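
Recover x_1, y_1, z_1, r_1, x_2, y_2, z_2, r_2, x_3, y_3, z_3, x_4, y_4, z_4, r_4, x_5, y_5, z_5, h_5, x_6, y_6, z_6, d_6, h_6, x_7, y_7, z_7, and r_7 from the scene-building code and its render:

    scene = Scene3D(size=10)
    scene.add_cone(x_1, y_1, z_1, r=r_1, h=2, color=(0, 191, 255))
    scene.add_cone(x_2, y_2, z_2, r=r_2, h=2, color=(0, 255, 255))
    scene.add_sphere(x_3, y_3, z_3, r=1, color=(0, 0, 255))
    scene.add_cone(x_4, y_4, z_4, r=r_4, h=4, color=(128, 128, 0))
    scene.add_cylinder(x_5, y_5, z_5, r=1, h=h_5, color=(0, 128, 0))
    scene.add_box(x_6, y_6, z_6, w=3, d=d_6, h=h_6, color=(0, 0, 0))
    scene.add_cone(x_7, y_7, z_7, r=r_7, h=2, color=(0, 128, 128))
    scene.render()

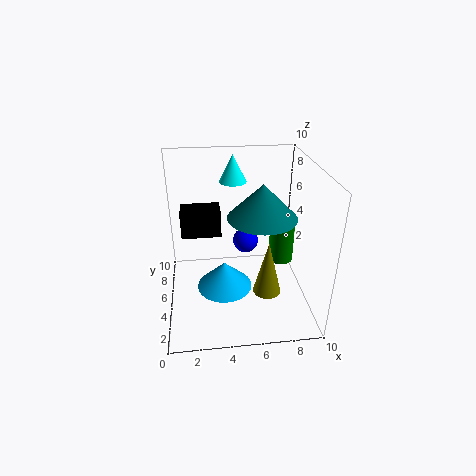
x_1 = 4; y_1 = 5; z_1 = 1; r_1 = 2; x_2 = 5; y_2 = 8; z_2 = 8; r_2 = 1; x_3 = 6; y_3 = 8; z_3 = 3; x_4 = 7; y_4 = 4; z_4 = 1; r_4 = 1; x_5 = 9; y_5 = 8; z_5 = 1; h_5 = 4; x_6 = 1; y_6 = 7; z_6 = 4; d_6 = 2; h_6 = 2; x_7 = 6; y_7 = 2; z_7 = 8; r_7 = 2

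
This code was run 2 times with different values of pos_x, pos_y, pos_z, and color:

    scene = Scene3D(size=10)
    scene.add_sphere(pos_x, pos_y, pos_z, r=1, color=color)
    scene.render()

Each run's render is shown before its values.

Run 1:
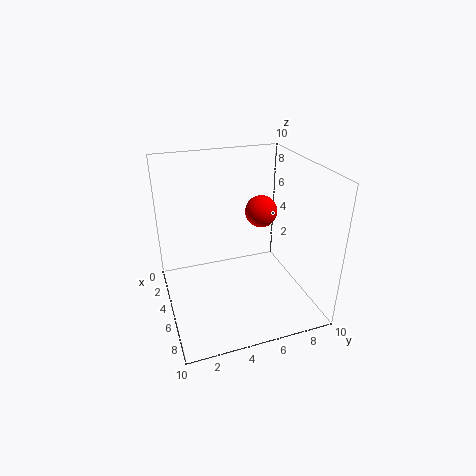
pos_x = 6.5; pos_y = 6; pos_z = 7.5; color = 'red'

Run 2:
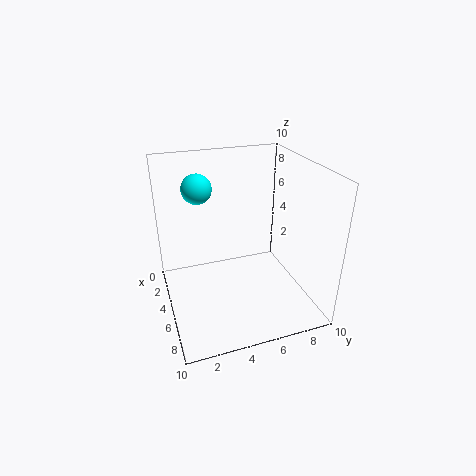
pos_x = 4; pos_y = 2.5; pos_z = 8.5; color = 'cyan'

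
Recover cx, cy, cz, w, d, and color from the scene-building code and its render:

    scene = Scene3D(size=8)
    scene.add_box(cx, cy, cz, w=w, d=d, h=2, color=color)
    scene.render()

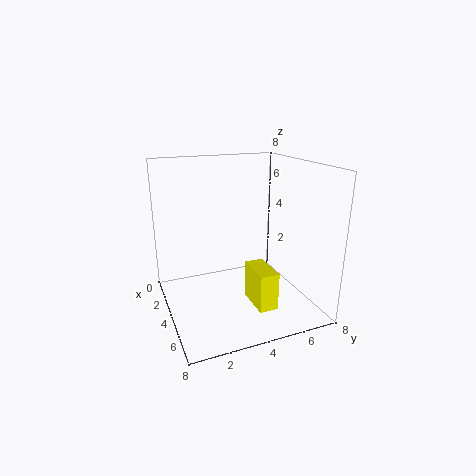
cx = 5; cy = 4; cz = 1; w = 2; d = 1; color = 'yellow'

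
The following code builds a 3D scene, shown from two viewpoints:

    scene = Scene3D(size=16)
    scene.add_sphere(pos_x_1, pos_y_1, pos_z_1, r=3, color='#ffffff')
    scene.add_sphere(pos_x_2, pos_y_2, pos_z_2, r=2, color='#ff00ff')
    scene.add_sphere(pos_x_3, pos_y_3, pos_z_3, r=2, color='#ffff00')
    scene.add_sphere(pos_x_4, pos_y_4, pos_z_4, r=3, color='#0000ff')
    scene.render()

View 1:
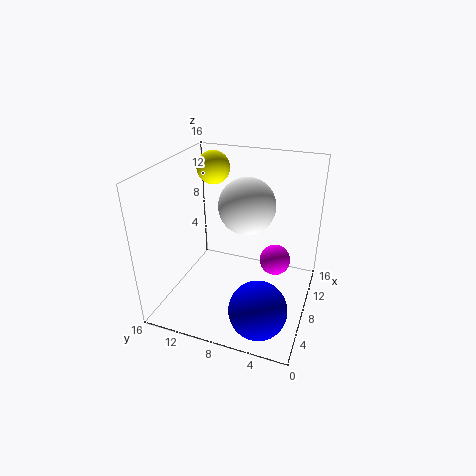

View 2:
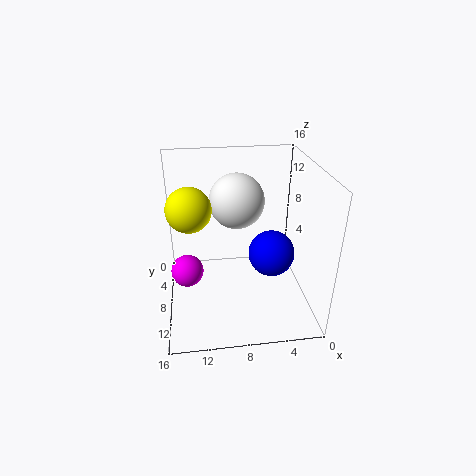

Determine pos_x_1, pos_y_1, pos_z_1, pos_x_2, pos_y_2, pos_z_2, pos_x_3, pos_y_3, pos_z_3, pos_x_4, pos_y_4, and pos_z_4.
pos_x_1 = 8, pos_y_1 = 7, pos_z_1 = 12, pos_x_2 = 14, pos_y_2 = 5, pos_z_2 = 2, pos_x_3 = 13, pos_y_3 = 13, pos_z_3 = 14, pos_x_4 = 3, pos_y_4 = 4, pos_z_4 = 3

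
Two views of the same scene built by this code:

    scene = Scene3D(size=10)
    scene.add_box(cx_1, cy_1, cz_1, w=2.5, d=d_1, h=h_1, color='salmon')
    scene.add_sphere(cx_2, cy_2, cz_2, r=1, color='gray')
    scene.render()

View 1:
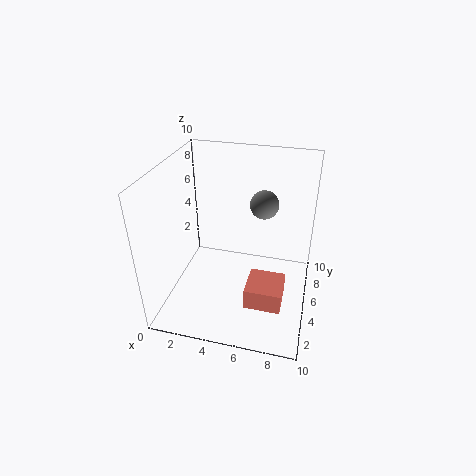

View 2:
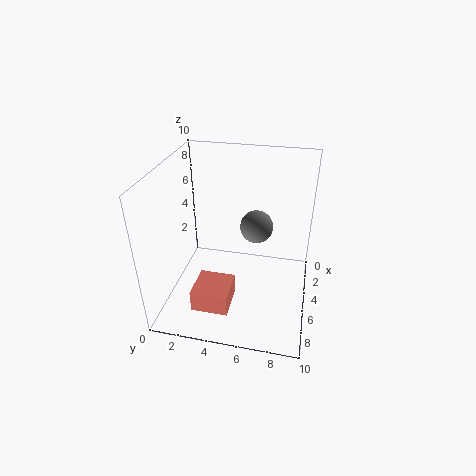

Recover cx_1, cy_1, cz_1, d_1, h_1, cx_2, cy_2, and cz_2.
cx_1 = 6
cy_1 = 2.5
cz_1 = 1
d_1 = 2.5
h_1 = 1.5
cx_2 = 6.5
cy_2 = 6.5
cz_2 = 7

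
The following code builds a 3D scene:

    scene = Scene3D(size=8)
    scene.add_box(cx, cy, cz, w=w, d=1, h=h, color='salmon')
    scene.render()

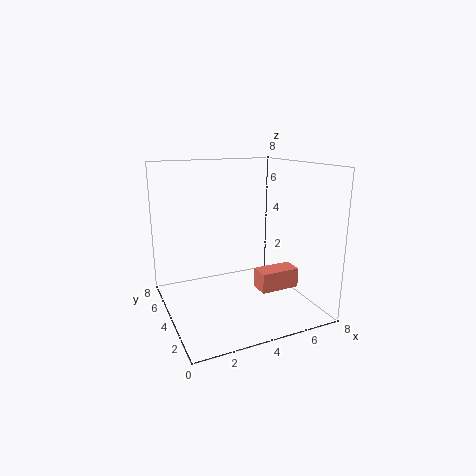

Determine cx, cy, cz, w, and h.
cx = 4, cy = 1, cz = 2, w = 2, h = 1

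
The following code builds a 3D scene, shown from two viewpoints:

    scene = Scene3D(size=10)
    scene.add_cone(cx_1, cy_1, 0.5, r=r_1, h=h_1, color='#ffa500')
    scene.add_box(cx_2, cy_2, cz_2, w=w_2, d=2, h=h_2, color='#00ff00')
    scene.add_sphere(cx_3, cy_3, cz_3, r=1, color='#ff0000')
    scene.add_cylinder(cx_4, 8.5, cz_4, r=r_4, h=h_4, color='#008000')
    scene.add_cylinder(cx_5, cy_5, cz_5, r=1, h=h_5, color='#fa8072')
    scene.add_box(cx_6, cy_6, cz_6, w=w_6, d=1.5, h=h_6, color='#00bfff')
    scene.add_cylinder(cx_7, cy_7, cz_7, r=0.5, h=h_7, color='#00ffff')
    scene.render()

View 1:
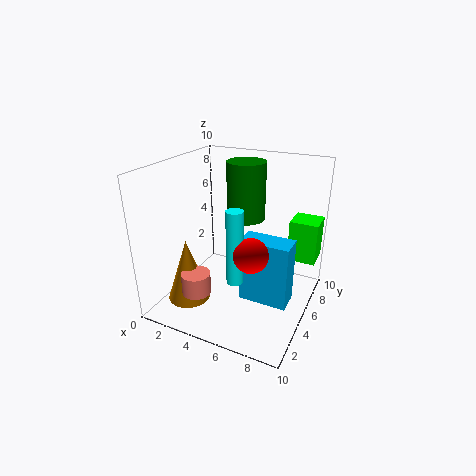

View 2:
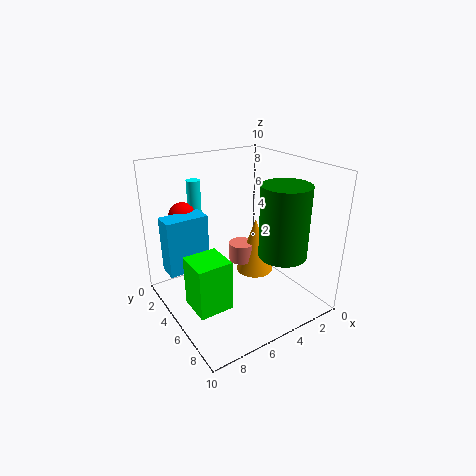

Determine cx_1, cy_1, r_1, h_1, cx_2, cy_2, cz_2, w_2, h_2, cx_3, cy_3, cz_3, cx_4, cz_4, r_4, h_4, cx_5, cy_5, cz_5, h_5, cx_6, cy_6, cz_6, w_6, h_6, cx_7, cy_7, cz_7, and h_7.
cx_1 = 2, cy_1 = 3, r_1 = 1.5, h_1 = 4.5, cx_2 = 8, cy_2 = 7, cz_2 = 3, w_2 = 2, h_2 = 3, cx_3 = 7.5, cy_3 = 1.5, cz_3 = 6, cx_4 = 4, cz_4 = 5, r_4 = 1.5, h_4 = 4.5, cx_5 = 3, cy_5 = 2.5, cz_5 = 1.5, h_5 = 1.5, cx_6 = 6.5, cy_6 = 2, cz_6 = 2.5, w_6 = 3, h_6 = 4, cx_7 = 6.5, cy_7 = 1.5, cz_7 = 4, h_7 = 4.5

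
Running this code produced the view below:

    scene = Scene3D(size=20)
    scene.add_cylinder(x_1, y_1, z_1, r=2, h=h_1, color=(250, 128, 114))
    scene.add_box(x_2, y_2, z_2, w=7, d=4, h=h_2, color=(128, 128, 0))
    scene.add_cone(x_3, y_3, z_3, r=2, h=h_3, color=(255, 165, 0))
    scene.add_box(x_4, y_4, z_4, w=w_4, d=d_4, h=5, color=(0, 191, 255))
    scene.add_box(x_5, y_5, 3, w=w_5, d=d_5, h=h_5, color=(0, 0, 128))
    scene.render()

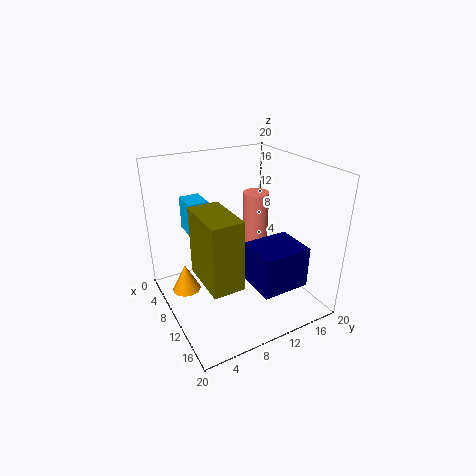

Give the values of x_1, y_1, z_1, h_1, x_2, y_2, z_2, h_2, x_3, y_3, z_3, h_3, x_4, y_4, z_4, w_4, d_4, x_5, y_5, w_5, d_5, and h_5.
x_1 = 5, y_1 = 16, z_1 = 6, h_1 = 8, x_2 = 10, y_2 = 3, z_2 = 7, h_2 = 9, x_3 = 7, y_3 = 3, z_3 = 2, h_3 = 4, x_4 = 1, y_4 = 5, z_4 = 9, w_4 = 4, d_4 = 3, x_5 = 10, y_5 = 11, w_5 = 6, d_5 = 7, h_5 = 6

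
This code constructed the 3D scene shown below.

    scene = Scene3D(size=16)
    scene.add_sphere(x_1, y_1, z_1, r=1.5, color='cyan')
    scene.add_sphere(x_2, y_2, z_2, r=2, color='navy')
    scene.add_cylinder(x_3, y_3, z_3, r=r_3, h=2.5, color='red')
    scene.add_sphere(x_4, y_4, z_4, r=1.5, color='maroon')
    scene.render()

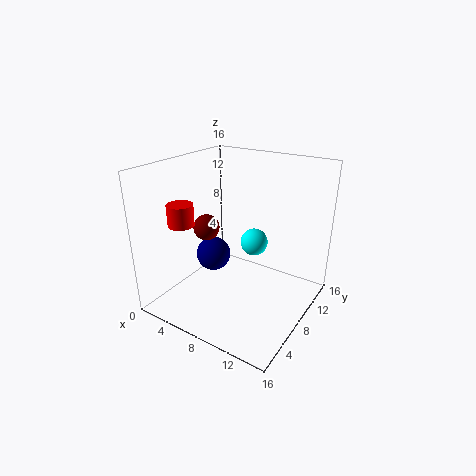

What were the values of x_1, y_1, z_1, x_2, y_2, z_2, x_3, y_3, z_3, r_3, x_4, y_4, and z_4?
x_1 = 9.5
y_1 = 9
z_1 = 7.5
x_2 = 4.5
y_2 = 8
z_2 = 5
x_3 = 2
y_3 = 5.5
z_3 = 9
r_3 = 1.5
x_4 = 4
y_4 = 7.5
z_4 = 8.5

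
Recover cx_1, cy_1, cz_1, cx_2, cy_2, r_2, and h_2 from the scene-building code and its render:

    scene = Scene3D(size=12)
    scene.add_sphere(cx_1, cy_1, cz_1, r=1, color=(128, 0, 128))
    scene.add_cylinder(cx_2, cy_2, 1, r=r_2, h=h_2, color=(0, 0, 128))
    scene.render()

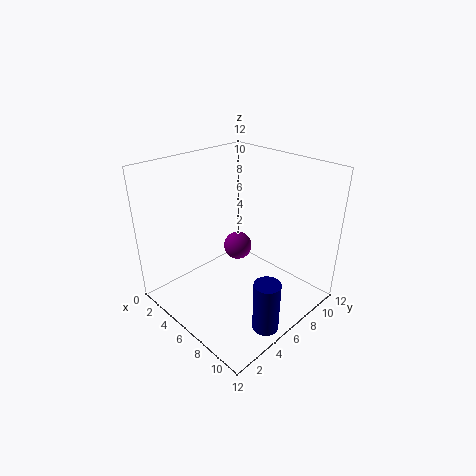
cx_1 = 8; cy_1 = 4; cz_1 = 7; cx_2 = 11; cy_2 = 4; r_2 = 1; h_2 = 4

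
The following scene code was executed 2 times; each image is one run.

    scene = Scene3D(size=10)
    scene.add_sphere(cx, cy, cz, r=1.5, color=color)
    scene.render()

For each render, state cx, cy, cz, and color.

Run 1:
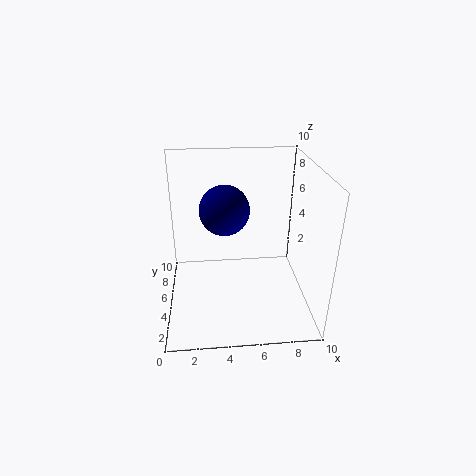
cx = 4, cy = 3, cz = 8, color = 'navy'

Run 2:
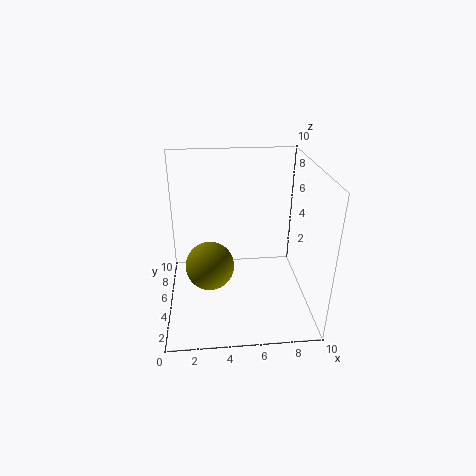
cx = 3, cy = 2.5, cz = 4.5, color = 'olive'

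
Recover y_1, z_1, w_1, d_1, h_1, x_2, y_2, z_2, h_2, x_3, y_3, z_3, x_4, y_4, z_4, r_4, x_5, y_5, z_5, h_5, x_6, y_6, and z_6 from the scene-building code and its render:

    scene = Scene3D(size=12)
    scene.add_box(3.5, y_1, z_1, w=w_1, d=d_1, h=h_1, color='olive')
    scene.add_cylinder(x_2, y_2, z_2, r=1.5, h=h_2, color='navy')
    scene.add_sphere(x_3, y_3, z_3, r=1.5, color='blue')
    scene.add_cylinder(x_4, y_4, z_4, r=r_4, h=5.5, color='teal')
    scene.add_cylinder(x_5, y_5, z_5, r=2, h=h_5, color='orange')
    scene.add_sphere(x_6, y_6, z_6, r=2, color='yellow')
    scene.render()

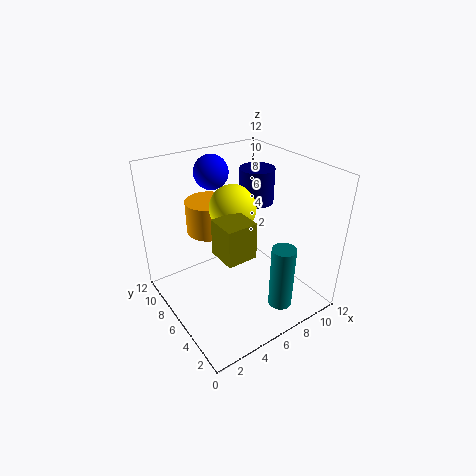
y_1 = 3.5; z_1 = 5.5; w_1 = 2.5; d_1 = 2.5; h_1 = 3; x_2 = 9; y_2 = 7.5; z_2 = 8; h_2 = 3; x_3 = 6; y_3 = 10; z_3 = 10.5; x_4 = 8; y_4 = 2.5; z_4 = 0.5; r_4 = 1; x_5 = 5.5; y_5 = 10; z_5 = 5; h_5 = 3; x_6 = 6.5; y_6 = 7.5; z_6 = 8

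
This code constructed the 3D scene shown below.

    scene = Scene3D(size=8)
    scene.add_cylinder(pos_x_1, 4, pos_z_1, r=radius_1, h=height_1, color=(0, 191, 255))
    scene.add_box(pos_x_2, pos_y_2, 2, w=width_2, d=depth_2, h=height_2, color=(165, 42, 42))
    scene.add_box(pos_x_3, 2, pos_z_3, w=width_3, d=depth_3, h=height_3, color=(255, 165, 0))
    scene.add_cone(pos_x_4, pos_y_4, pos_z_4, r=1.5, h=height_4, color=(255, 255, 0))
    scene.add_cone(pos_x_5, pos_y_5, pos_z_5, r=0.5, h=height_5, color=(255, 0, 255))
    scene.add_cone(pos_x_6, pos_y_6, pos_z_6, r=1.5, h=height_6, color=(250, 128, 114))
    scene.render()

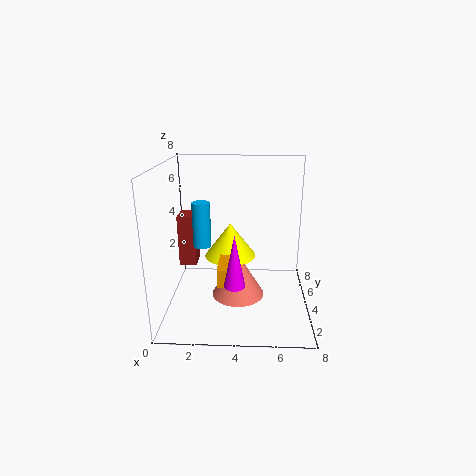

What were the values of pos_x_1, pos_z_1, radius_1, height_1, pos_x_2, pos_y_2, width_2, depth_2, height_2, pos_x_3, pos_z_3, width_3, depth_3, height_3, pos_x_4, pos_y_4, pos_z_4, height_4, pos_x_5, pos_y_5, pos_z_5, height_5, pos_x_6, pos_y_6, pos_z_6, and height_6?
pos_x_1 = 2; pos_z_1 = 3.5; radius_1 = 0.5; height_1 = 2.5; pos_x_2 = 0.5; pos_y_2 = 4.5; width_2 = 1; depth_2 = 1.5; height_2 = 3; pos_x_3 = 3; pos_z_3 = 2; width_3 = 1; depth_3 = 2.5; height_3 = 1; pos_x_4 = 3.5; pos_y_4 = 5; pos_z_4 = 2.5; height_4 = 2; pos_x_5 = 4; pos_y_5 = 0.5; pos_z_5 = 3; height_5 = 2.5; pos_x_6 = 4; pos_y_6 = 4; pos_z_6 = 0.5; height_6 = 2.5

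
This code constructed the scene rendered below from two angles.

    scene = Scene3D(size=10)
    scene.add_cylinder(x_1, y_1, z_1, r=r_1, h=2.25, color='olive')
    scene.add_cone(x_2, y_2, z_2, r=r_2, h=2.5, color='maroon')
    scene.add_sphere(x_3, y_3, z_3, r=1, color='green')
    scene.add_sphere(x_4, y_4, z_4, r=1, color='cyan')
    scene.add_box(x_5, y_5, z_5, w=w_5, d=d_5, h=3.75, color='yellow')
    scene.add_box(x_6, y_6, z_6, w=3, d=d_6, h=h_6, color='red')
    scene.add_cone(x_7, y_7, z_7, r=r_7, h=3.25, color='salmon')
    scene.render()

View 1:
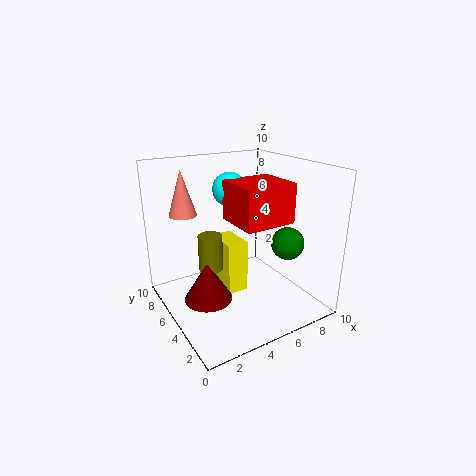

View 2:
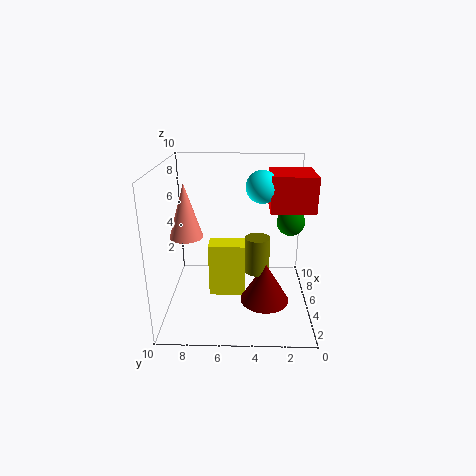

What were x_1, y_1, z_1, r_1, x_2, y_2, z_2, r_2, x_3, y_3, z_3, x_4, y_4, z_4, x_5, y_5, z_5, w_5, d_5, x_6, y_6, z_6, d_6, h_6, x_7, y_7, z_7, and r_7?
x_1 = 2.25, y_1 = 3.75, z_1 = 4, r_1 = 0.75, x_2 = 1.75, y_2 = 3.25, z_2 = 2.25, r_2 = 1.5, x_3 = 6.25, y_3 = 1.25, z_3 = 5.75, x_4 = 3.5, y_4 = 3.5, z_4 = 9, x_5 = 4, y_5 = 4.5, z_5 = 1, w_5 = 1.5, d_5 = 2.5, x_6 = 2.75, y_6 = 0.25, z_6 = 7.5, d_6 = 2.75, h_6 = 2.25, x_7 = 2.25, y_7 = 8, z_7 = 6.25, r_7 = 1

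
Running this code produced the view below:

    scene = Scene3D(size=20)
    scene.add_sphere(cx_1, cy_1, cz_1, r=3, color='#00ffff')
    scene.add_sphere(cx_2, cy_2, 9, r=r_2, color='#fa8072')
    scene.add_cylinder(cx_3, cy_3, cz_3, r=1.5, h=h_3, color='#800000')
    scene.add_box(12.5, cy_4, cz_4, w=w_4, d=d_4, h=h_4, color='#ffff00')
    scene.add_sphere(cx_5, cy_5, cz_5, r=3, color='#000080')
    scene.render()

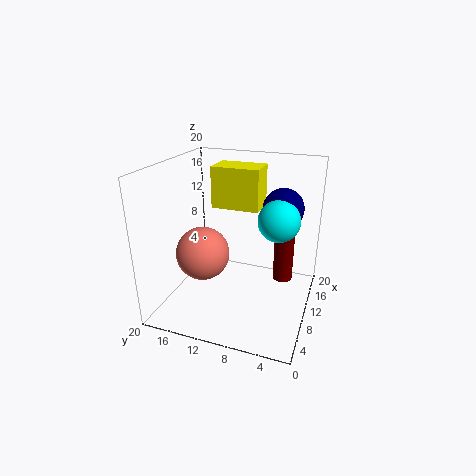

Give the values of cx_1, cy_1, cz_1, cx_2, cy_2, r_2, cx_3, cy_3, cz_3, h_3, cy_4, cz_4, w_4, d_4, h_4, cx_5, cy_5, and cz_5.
cx_1 = 13; cy_1 = 5; cz_1 = 12; cx_2 = 6; cy_2 = 13.5; r_2 = 3.5; cx_3 = 15.5; cy_3 = 4.5; cz_3 = 1.5; h_3 = 9.5; cy_4 = 8; cz_4 = 13; w_4 = 4.5; d_4 = 7; h_4 = 6; cx_5 = 15.5; cy_5 = 5; cz_5 = 13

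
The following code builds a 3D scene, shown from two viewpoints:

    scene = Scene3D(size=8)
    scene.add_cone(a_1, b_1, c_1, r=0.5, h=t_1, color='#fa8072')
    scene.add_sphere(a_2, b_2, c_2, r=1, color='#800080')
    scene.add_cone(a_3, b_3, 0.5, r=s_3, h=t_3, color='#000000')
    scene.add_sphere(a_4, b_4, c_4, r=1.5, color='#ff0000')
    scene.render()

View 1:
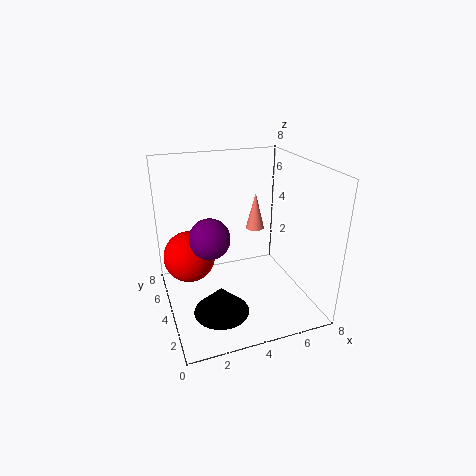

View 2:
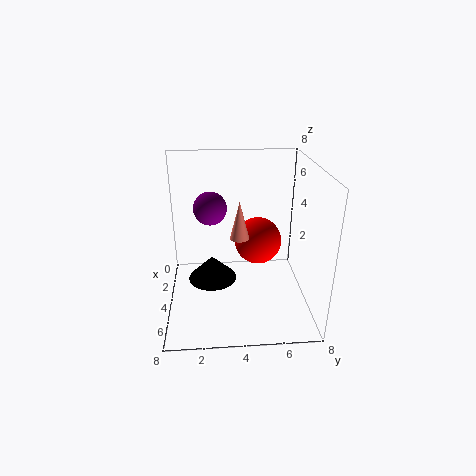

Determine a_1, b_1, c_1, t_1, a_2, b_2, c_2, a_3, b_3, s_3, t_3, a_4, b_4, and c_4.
a_1 = 5; b_1 = 4; c_1 = 4.5; t_1 = 2; a_2 = 2; b_2 = 2.5; c_2 = 5; a_3 = 2.5; b_3 = 2.5; s_3 = 1.5; t_3 = 1.5; a_4 = 1.5; b_4 = 5.5; c_4 = 2.5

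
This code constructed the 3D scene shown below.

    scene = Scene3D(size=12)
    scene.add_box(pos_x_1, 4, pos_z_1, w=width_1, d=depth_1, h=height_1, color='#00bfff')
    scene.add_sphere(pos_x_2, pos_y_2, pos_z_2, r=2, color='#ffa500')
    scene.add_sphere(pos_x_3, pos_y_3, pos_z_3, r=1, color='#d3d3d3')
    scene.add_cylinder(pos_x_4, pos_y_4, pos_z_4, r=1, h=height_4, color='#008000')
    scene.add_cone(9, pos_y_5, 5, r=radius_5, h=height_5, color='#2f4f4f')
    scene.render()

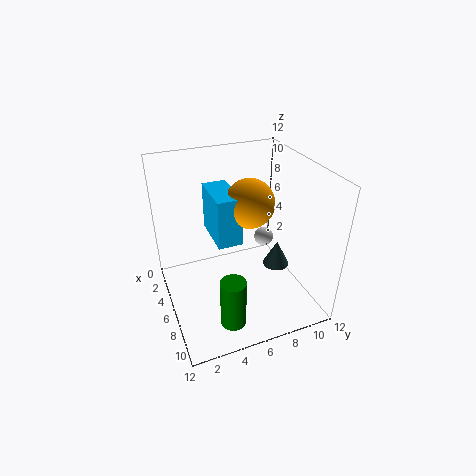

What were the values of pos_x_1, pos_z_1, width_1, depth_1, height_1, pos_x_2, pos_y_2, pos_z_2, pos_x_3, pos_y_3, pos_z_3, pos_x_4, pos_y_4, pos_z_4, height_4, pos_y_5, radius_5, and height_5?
pos_x_1 = 3; pos_z_1 = 6; width_1 = 4; depth_1 = 2; height_1 = 4; pos_x_2 = 6; pos_y_2 = 7; pos_z_2 = 9; pos_x_3 = 1; pos_y_3 = 11; pos_z_3 = 2; pos_x_4 = 10; pos_y_4 = 4; pos_z_4 = 1; height_4 = 4; pos_y_5 = 8; radius_5 = 1; height_5 = 2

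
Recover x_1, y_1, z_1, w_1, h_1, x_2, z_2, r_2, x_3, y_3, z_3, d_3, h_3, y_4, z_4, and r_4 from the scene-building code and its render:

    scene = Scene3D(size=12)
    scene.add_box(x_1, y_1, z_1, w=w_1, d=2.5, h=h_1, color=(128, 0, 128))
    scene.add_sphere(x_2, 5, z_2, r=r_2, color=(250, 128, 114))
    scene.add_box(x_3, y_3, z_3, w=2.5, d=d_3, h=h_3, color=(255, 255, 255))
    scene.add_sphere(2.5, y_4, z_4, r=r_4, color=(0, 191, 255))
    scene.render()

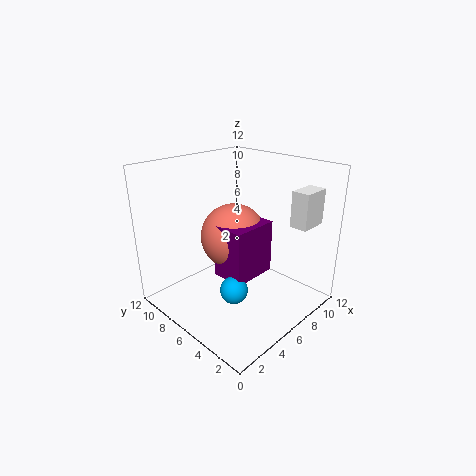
x_1 = 2.5
y_1 = 2.5
z_1 = 4.5
w_1 = 3.5
h_1 = 4
x_2 = 4.5
z_2 = 7
r_2 = 2.5
x_3 = 9
y_3 = 1.5
z_3 = 7
d_3 = 1.5
h_3 = 3
y_4 = 3
z_4 = 4
r_4 = 1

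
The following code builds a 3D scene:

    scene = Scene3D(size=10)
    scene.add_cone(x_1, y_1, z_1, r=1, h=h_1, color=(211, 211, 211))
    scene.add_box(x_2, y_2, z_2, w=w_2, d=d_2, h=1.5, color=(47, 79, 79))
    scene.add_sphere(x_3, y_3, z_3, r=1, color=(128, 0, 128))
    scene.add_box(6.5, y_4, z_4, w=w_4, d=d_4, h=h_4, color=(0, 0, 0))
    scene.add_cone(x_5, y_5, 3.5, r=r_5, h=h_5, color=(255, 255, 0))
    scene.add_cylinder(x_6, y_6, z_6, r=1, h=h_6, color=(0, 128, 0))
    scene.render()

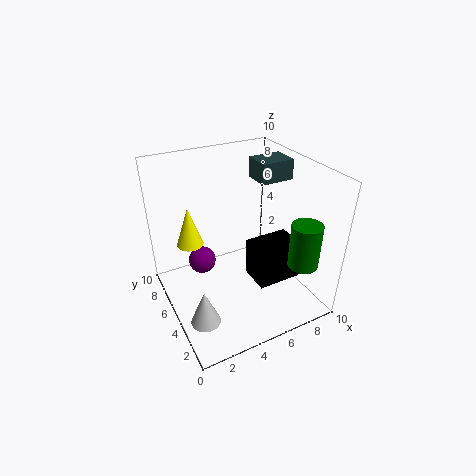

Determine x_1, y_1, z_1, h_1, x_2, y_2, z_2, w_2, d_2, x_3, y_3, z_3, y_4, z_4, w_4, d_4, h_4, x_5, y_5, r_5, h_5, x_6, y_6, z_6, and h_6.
x_1 = 1.5
y_1 = 3
z_1 = 0.5
h_1 = 2.5
x_2 = 7.5
y_2 = 6
z_2 = 8
w_2 = 2.5
d_2 = 2
x_3 = 3
y_3 = 7
z_3 = 2.5
y_4 = 4
z_4 = 0.5
w_4 = 3.5
d_4 = 2.5
h_4 = 3
x_5 = 2.5
y_5 = 8
r_5 = 1
h_5 = 3
x_6 = 8
y_6 = 1.5
z_6 = 4
h_6 = 3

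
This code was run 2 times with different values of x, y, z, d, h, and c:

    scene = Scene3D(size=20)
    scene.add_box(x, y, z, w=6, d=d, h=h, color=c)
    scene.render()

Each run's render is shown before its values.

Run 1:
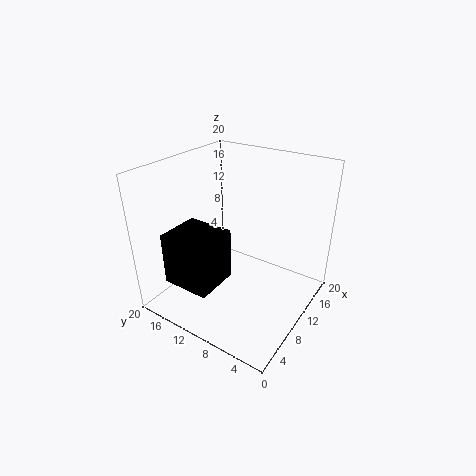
x = 1.5, y = 9.5, z = 5.5, d = 6.5, h = 7, c = 'black'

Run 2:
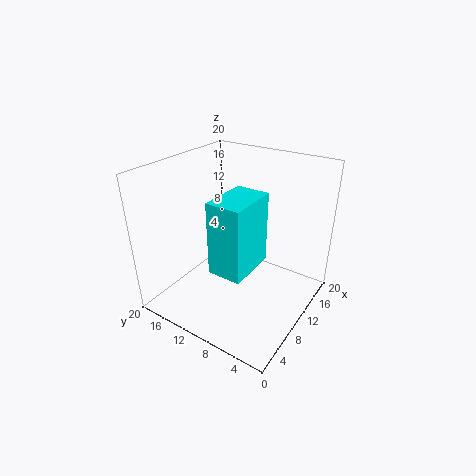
x = 1, y = 4, z = 10.5, d = 4, h = 8.5, c = 'cyan'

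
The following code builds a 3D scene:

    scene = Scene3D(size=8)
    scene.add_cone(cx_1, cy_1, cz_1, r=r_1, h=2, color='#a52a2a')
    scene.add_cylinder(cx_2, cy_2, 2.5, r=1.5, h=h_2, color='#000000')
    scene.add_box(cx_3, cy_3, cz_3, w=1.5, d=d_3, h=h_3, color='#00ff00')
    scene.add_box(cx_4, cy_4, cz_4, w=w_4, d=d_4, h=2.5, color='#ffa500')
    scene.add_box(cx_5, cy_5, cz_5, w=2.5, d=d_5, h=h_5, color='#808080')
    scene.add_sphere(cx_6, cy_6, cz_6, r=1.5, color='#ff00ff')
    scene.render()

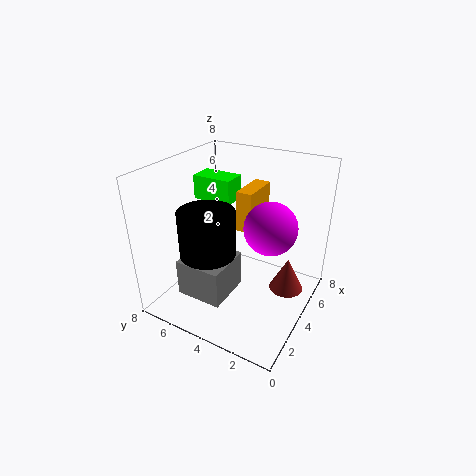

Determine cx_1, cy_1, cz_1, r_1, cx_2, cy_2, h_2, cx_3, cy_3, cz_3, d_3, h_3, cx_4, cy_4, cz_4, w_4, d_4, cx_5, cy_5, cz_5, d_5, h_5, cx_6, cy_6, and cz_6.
cx_1 = 5.5, cy_1 = 1.5, cz_1 = 0.5, r_1 = 1, cx_2 = 2.5, cy_2 = 5, h_2 = 3.5, cx_3 = 5.5, cy_3 = 5.5, cz_3 = 5, d_3 = 2.5, h_3 = 1.5, cx_4 = 5.5, cy_4 = 4, cz_4 = 3.5, w_4 = 2.5, d_4 = 1, cx_5 = 1, cy_5 = 3.5, cz_5 = 1.5, d_5 = 2.5, h_5 = 2, cx_6 = 5, cy_6 = 2.5, cz_6 = 4.5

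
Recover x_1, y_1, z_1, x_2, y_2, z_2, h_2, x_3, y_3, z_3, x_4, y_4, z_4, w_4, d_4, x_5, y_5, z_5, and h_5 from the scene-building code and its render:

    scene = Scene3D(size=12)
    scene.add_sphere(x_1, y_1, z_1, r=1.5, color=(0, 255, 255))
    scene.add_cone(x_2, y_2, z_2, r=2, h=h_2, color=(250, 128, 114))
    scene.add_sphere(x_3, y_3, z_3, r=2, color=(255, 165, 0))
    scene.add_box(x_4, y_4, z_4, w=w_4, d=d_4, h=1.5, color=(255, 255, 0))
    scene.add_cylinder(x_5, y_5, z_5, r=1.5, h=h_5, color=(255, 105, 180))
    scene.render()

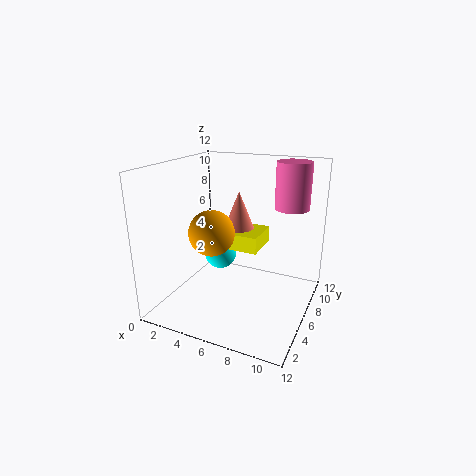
x_1 = 3
y_1 = 8.5
z_1 = 3
x_2 = 4.5
y_2 = 9.5
z_2 = 4
h_2 = 5
x_3 = 3.5
y_3 = 6
z_3 = 6
x_4 = 3.5
y_4 = 7.5
z_4 = 4
w_4 = 3.5
d_4 = 3.5
x_5 = 9.5
y_5 = 9.5
z_5 = 8
h_5 = 4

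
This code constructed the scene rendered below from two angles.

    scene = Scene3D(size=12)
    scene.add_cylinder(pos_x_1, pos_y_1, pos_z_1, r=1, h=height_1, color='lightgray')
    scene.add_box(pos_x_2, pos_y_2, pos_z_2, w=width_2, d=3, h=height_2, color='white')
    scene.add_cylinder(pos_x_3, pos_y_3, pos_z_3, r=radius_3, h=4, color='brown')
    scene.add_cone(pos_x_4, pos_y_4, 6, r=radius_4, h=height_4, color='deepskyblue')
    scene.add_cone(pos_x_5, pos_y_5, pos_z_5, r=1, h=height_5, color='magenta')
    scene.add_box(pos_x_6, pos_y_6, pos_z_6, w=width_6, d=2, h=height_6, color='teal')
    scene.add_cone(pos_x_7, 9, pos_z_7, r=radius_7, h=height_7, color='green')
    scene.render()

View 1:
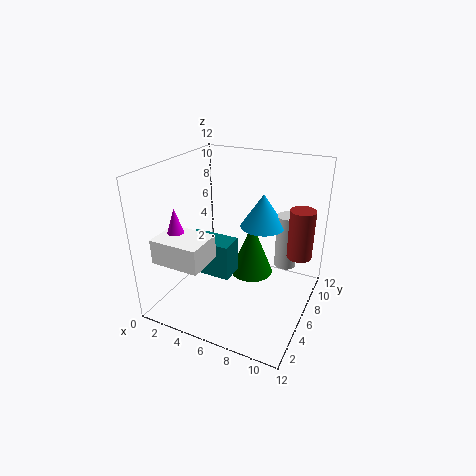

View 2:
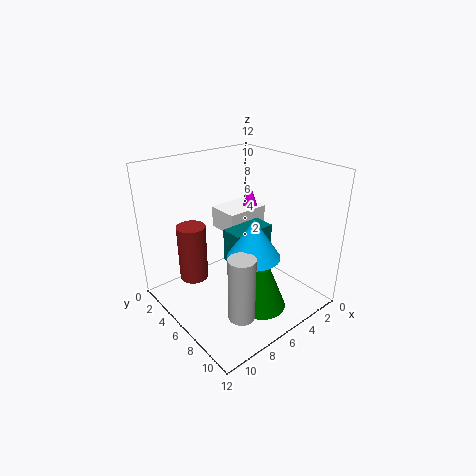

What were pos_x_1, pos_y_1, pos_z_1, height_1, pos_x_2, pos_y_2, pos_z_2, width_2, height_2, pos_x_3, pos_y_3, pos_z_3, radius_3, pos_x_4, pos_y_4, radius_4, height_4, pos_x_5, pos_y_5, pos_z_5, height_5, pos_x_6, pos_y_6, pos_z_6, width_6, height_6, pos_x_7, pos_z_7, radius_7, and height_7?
pos_x_1 = 9, pos_y_1 = 10, pos_z_1 = 2, height_1 = 5, pos_x_2 = 1, pos_y_2 = 1, pos_z_2 = 5, width_2 = 4, height_2 = 2, pos_x_3 = 11, pos_y_3 = 7, pos_z_3 = 5, radius_3 = 1, pos_x_4 = 7, pos_y_4 = 9, radius_4 = 2, height_4 = 3, pos_x_5 = 2, pos_y_5 = 3, pos_z_5 = 6, height_5 = 3, pos_x_6 = 2, pos_y_6 = 4, pos_z_6 = 3, width_6 = 4, height_6 = 3, pos_x_7 = 6, pos_z_7 = 1, radius_7 = 2, height_7 = 5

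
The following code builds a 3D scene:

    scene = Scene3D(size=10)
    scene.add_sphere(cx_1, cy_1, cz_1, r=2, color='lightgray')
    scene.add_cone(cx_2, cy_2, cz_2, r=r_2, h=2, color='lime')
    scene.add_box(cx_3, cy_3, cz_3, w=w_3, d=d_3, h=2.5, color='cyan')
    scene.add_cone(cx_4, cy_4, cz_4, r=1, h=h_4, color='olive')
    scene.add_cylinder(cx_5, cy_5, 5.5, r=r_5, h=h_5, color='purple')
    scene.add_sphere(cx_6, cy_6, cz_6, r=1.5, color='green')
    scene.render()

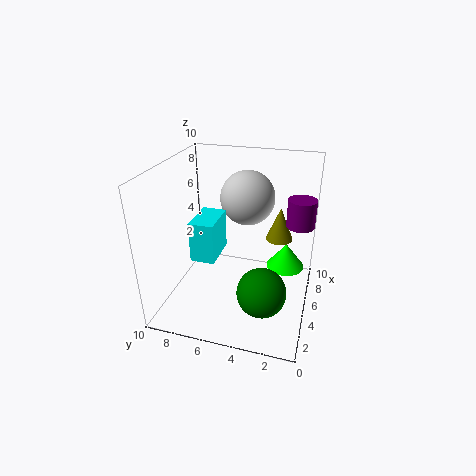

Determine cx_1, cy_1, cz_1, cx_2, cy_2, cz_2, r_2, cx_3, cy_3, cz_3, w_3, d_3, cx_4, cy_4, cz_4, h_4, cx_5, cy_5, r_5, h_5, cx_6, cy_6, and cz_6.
cx_1 = 7.5
cy_1 = 5
cz_1 = 7
cx_2 = 8.5
cy_2 = 2
cz_2 = 1
r_2 = 1.5
cx_3 = 1.5
cy_3 = 5.5
cz_3 = 5
w_3 = 2.5
d_3 = 1.5
cx_4 = 7.5
cy_4 = 2.5
cz_4 = 4
h_4 = 2.5
cx_5 = 7
cy_5 = 1
r_5 = 1
h_5 = 2
cx_6 = 1.5
cy_6 = 2.5
cz_6 = 3.5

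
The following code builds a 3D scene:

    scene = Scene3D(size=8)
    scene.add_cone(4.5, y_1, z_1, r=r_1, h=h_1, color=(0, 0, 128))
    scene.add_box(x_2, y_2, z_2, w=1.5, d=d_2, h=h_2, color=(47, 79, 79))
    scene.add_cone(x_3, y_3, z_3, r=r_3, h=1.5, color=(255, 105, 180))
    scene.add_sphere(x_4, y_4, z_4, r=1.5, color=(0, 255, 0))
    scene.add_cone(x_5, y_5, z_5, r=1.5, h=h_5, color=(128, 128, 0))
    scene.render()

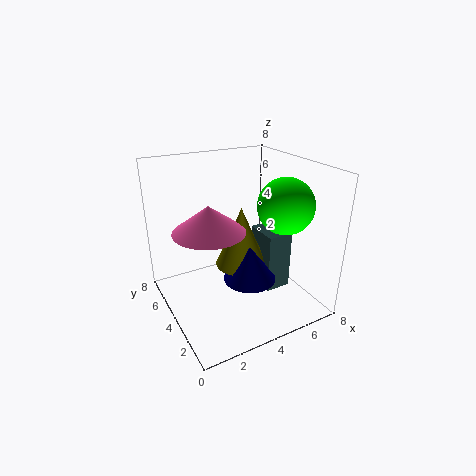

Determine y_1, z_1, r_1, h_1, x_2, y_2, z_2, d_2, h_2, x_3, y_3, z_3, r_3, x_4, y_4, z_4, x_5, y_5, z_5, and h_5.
y_1 = 3.5, z_1 = 1.5, r_1 = 1.5, h_1 = 2, x_2 = 5.5, y_2 = 3, z_2 = 0.5, d_2 = 2, h_2 = 3.5, x_3 = 2.5, y_3 = 4.5, z_3 = 4.5, r_3 = 2, x_4 = 6, y_4 = 2.5, z_4 = 6, x_5 = 4.5, y_5 = 4.5, z_5 = 2, h_5 = 3.5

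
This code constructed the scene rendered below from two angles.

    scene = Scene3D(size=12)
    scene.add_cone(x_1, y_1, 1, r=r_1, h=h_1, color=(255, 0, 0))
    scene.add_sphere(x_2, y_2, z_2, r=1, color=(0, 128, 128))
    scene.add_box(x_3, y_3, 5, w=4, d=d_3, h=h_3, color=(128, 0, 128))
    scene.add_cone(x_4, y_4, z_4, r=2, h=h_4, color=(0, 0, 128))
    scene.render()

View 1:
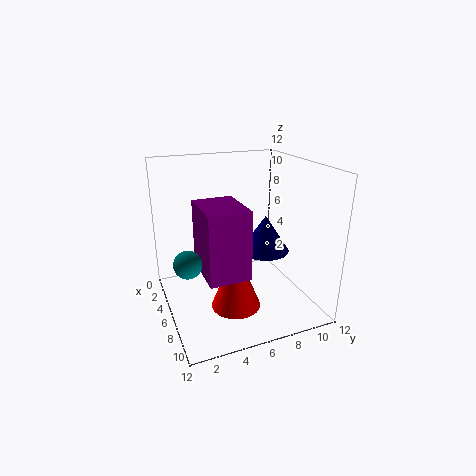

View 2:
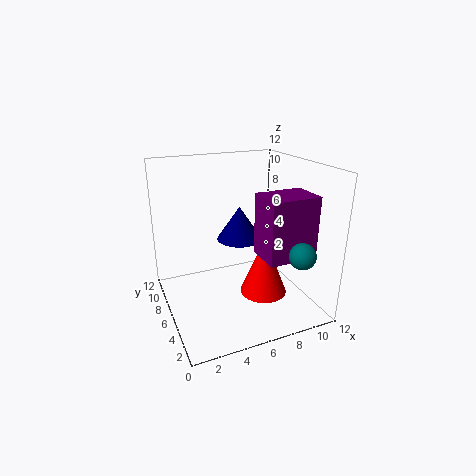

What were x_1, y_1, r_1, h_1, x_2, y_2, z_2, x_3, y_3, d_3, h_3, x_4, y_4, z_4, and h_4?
x_1 = 8, y_1 = 5, r_1 = 2, h_1 = 5, x_2 = 9, y_2 = 1, z_2 = 6, x_3 = 7, y_3 = 2, d_3 = 3, h_3 = 5, x_4 = 7, y_4 = 8, z_4 = 5, h_4 = 3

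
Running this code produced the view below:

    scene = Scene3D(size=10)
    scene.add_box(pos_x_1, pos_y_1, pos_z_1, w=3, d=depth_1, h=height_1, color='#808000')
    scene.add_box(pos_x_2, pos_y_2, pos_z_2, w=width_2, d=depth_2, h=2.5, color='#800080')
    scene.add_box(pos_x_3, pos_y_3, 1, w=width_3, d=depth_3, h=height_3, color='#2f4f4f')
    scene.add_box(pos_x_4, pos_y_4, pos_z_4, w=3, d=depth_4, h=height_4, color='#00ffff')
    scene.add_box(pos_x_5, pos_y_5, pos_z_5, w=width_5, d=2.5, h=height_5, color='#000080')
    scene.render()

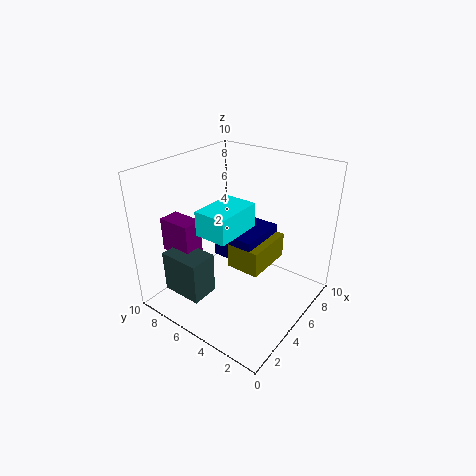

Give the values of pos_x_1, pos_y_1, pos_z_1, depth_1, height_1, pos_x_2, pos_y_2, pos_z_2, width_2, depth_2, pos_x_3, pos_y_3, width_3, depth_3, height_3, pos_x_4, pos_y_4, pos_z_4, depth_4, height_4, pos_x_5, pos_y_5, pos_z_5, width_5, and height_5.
pos_x_1 = 2; pos_y_1 = 1.5; pos_z_1 = 5; depth_1 = 2; height_1 = 1.5; pos_x_2 = 2.5; pos_y_2 = 7.5; pos_z_2 = 3.5; width_2 = 1.5; depth_2 = 2.5; pos_x_3 = 1.5; pos_y_3 = 6; width_3 = 2; depth_3 = 3; height_3 = 3; pos_x_4 = 1; pos_y_4 = 3; pos_z_4 = 7; depth_4 = 2; height_4 = 1.5; pos_x_5 = 2; pos_y_5 = 2; pos_z_5 = 5.5; width_5 = 3; height_5 = 1.5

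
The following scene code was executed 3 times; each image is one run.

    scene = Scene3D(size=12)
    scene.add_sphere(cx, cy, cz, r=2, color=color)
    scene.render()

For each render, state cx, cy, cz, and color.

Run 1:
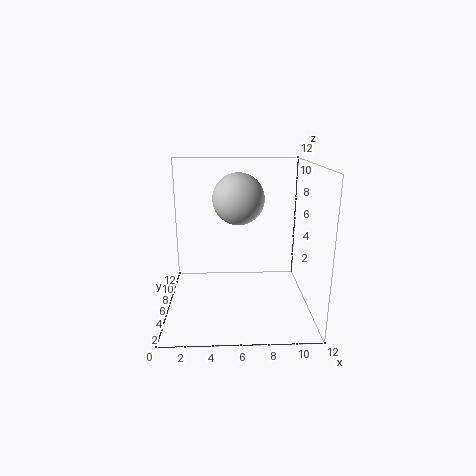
cx = 6; cy = 5; cz = 9.5; color = 'lightgray'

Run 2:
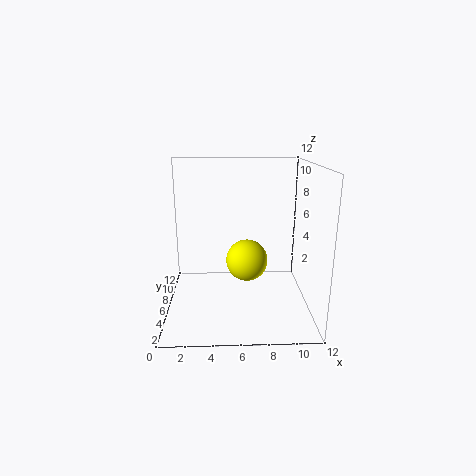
cx = 7; cy = 9.5; cz = 2.5; color = 'yellow'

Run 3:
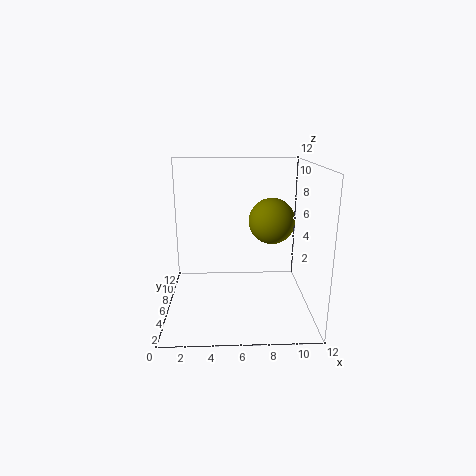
cx = 9; cy = 7.5; cz = 7; color = 'olive'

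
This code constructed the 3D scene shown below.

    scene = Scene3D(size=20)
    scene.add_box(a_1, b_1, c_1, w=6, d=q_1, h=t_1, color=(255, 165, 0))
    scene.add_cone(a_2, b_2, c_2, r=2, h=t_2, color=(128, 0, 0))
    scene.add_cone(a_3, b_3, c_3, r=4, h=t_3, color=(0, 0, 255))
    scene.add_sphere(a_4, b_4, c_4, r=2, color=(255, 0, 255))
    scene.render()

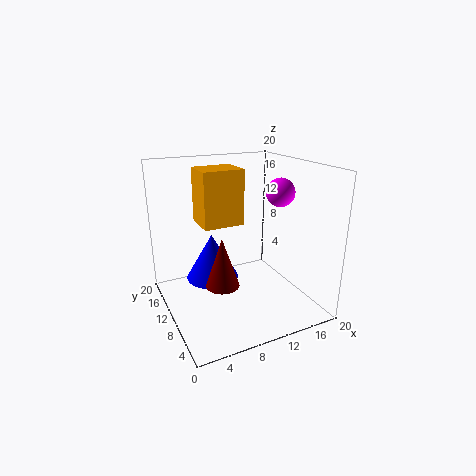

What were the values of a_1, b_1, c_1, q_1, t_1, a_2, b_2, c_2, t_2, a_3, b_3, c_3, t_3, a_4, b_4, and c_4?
a_1 = 6, b_1 = 12, c_1 = 11, q_1 = 5, t_1 = 8, a_2 = 5, b_2 = 4, c_2 = 7, t_2 = 6, a_3 = 8, b_3 = 15, c_3 = 2, t_3 = 7, a_4 = 16, b_4 = 9, c_4 = 16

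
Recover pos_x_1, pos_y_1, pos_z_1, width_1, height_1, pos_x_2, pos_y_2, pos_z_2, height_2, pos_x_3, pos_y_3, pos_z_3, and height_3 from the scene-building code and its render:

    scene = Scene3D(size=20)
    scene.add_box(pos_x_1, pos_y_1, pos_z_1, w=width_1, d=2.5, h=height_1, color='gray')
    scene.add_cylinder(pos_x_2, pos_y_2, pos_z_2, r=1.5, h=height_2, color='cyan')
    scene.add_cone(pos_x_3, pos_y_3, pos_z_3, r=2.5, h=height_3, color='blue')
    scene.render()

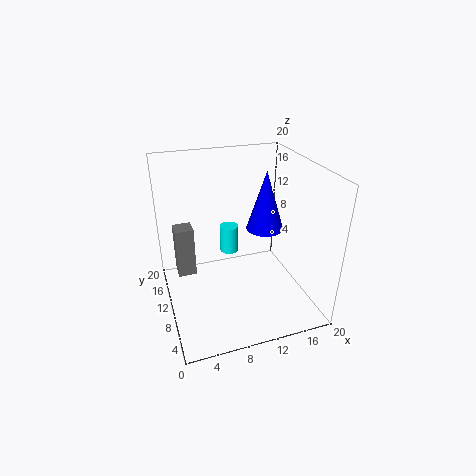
pos_x_1 = 1.5; pos_y_1 = 10.5; pos_z_1 = 5; width_1 = 2.5; height_1 = 7; pos_x_2 = 11; pos_y_2 = 17.5; pos_z_2 = 3.5; height_2 = 4.5; pos_x_3 = 13.5; pos_y_3 = 9; pos_z_3 = 11.5; height_3 = 8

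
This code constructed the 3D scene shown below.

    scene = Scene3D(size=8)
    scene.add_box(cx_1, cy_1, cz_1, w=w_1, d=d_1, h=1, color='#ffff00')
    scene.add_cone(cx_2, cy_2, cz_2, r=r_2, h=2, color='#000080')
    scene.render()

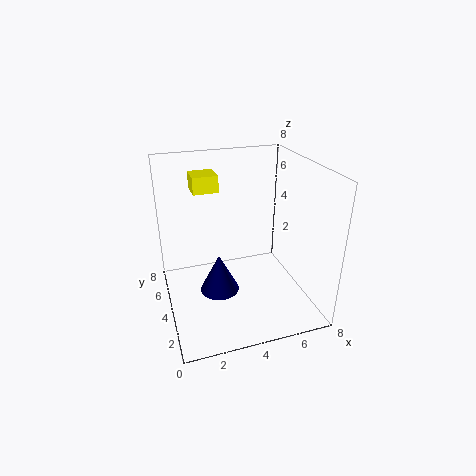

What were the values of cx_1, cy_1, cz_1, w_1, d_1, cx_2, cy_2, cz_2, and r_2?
cx_1 = 2; cy_1 = 6; cz_1 = 6; w_1 = 1.5; d_1 = 1.5; cx_2 = 2.5; cy_2 = 2.5; cz_2 = 2; r_2 = 1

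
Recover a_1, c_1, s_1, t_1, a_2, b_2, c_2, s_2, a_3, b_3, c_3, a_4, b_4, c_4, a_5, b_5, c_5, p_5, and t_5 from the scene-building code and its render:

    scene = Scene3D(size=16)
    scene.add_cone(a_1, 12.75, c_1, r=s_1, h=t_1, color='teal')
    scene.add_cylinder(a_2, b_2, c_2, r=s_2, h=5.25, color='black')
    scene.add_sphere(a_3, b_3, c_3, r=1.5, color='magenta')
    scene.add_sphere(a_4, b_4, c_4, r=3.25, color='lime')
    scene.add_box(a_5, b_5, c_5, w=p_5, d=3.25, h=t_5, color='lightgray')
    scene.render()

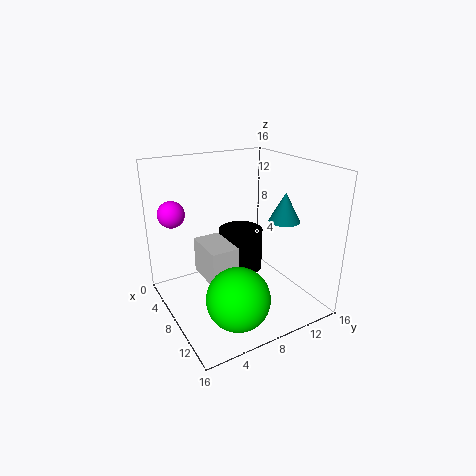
a_1 = 10, c_1 = 9.75, s_1 = 1.75, t_1 = 3.25, a_2 = 4, b_2 = 10.75, c_2 = 1.75, s_2 = 2.75, a_3 = 3.75, b_3 = 2, c_3 = 10.5, a_4 = 12.75, b_4 = 5.25, c_4 = 3.75, a_5 = 3, b_5 = 4.75, c_5 = 2.5, p_5 = 5.25, t_5 = 4.25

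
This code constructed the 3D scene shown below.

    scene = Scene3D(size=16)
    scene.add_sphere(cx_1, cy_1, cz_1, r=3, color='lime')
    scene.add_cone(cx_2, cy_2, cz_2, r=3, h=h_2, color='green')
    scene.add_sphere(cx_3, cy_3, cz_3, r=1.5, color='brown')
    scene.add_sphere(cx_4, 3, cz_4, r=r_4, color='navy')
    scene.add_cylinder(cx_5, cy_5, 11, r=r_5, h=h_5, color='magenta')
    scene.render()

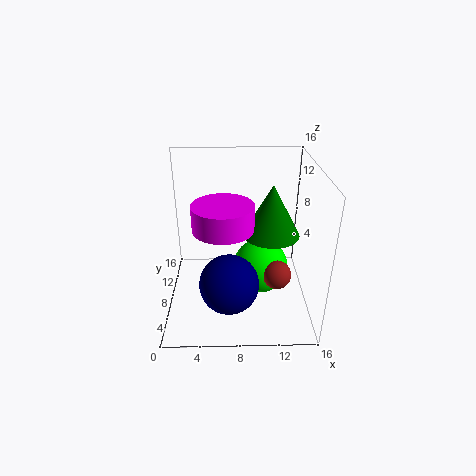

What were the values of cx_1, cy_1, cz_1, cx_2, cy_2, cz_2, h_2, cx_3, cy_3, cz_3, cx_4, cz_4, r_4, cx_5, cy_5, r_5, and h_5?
cx_1 = 10.5, cy_1 = 7, cz_1 = 5, cx_2 = 11.5, cy_2 = 7, cz_2 = 9, h_2 = 5.5, cx_3 = 12, cy_3 = 4.5, cz_3 = 5.5, cx_4 = 7, cz_4 = 5.5, r_4 = 3, cx_5 = 6.5, cy_5 = 4.5, r_5 = 3, h_5 = 2.5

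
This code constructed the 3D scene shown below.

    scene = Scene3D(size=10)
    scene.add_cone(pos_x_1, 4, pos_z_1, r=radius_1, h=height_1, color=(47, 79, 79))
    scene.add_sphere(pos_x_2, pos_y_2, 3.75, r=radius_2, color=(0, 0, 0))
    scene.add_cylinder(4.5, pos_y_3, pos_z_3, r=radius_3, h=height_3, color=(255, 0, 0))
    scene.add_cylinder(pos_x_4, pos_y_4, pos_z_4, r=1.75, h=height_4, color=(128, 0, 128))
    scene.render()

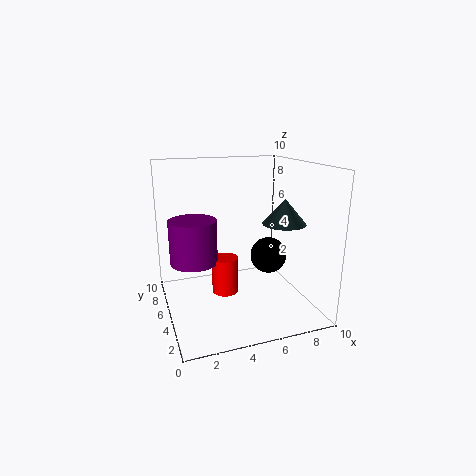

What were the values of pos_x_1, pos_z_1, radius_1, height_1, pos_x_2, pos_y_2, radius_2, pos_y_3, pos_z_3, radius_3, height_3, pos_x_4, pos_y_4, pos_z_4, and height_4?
pos_x_1 = 8
pos_z_1 = 6
radius_1 = 1.5
height_1 = 1.75
pos_x_2 = 7
pos_y_2 = 4.25
radius_2 = 1.25
pos_y_3 = 6.5
pos_z_3 = 0.25
radius_3 = 1
height_3 = 2.75
pos_x_4 = 2.25
pos_y_4 = 7
pos_z_4 = 2.75
height_4 = 3.25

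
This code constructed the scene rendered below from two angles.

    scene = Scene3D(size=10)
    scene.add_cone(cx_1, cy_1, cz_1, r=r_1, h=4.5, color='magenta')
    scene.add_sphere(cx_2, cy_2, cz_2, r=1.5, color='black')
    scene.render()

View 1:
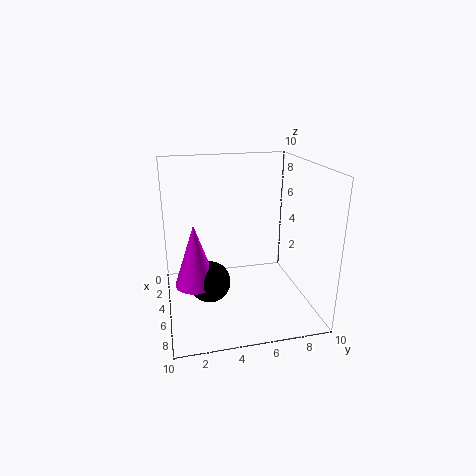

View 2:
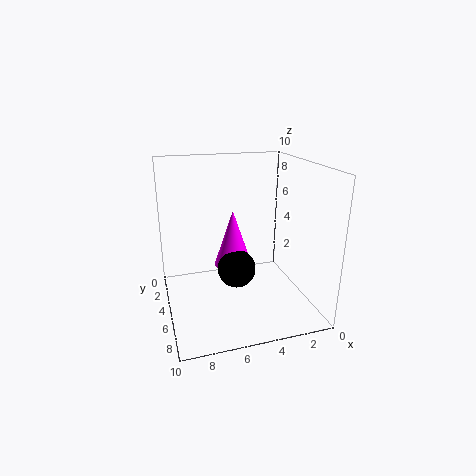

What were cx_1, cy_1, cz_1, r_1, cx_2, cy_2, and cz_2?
cx_1 = 4.5
cy_1 = 2
cz_1 = 1.5
r_1 = 1.5
cx_2 = 4.5
cy_2 = 3
cz_2 = 1.5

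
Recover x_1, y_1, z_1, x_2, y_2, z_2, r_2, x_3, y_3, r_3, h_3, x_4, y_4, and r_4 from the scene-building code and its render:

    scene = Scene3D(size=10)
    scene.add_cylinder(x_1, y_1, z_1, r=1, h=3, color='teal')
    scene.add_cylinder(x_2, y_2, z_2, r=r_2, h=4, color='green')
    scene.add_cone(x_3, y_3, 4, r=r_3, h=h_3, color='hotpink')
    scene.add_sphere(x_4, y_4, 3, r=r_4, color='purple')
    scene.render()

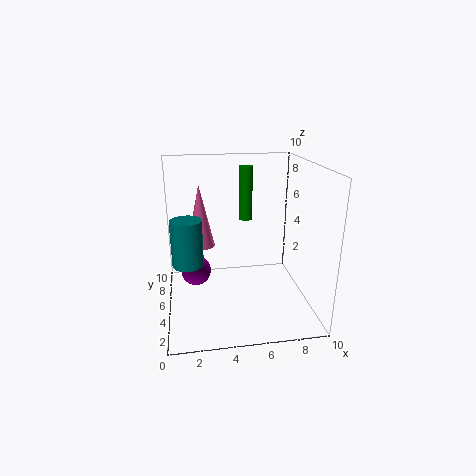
x_1 = 1.5
y_1 = 3.5
z_1 = 4
x_2 = 6
y_2 = 7.5
z_2 = 5.5
r_2 = 0.5
x_3 = 2.5
y_3 = 6.5
r_3 = 1
h_3 = 4.5
x_4 = 2
y_4 = 4.5
r_4 = 1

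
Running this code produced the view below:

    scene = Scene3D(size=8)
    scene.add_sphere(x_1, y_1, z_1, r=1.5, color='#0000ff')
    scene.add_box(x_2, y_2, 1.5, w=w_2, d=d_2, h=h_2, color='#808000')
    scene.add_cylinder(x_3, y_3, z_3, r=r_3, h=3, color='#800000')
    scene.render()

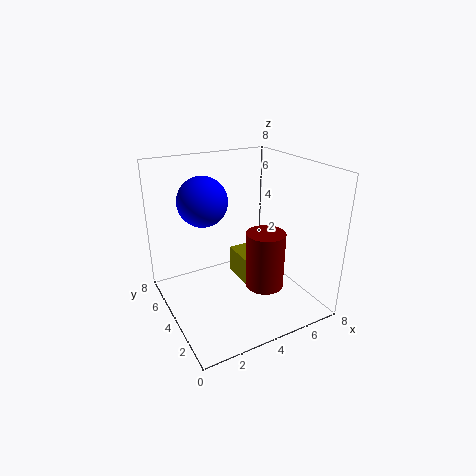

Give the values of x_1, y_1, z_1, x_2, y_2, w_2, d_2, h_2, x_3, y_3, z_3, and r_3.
x_1 = 3, y_1 = 6.5, z_1 = 5.5, x_2 = 4, y_2 = 2.5, w_2 = 1.5, d_2 = 2.5, h_2 = 1.5, x_3 = 4.5, y_3 = 2, z_3 = 2, r_3 = 1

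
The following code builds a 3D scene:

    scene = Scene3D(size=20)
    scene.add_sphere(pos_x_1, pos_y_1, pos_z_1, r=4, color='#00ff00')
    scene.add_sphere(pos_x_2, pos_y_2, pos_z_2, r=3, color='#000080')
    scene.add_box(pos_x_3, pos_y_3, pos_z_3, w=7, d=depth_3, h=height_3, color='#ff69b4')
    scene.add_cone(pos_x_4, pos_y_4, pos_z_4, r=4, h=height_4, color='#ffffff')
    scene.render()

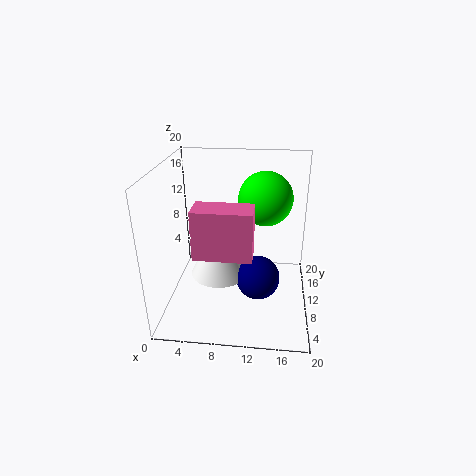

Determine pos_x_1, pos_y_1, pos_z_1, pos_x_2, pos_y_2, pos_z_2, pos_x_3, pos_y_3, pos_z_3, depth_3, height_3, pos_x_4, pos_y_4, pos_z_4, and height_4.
pos_x_1 = 13.5; pos_y_1 = 15; pos_z_1 = 14; pos_x_2 = 13; pos_y_2 = 8; pos_z_2 = 5; pos_x_3 = 5.5; pos_y_3 = 2; pos_z_3 = 11; depth_3 = 3.5; height_3 = 6; pos_x_4 = 7.5; pos_y_4 = 9; pos_z_4 = 5; height_4 = 8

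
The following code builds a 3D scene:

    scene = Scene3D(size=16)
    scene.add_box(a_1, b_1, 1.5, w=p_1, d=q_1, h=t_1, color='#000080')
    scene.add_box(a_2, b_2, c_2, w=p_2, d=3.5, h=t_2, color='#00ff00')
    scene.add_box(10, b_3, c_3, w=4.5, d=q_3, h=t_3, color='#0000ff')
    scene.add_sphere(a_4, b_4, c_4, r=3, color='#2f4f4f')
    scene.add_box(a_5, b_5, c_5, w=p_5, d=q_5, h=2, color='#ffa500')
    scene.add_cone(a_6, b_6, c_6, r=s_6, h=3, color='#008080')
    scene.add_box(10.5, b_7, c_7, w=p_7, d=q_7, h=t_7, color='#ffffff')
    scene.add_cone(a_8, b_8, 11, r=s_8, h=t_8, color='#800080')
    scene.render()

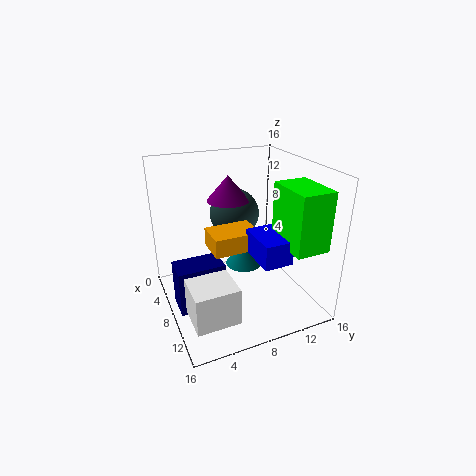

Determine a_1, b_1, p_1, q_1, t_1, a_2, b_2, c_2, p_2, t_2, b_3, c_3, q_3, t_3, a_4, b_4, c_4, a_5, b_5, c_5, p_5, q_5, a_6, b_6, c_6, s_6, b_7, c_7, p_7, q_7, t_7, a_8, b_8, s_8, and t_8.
a_1 = 7.5, b_1 = 0.5, p_1 = 3, q_1 = 5, t_1 = 5, a_2 = 11, b_2 = 10.5, c_2 = 9, p_2 = 5, t_2 = 6, b_3 = 8, c_3 = 7.5, q_3 = 3, t_3 = 2.5, a_4 = 3.5, b_4 = 9.5, c_4 = 9, a_5 = 7, b_5 = 4.5, c_5 = 7.5, p_5 = 3.5, q_5 = 5, a_6 = 8.5, b_6 = 8.5, c_6 = 5, s_6 = 2, b_7 = 1, c_7 = 2, p_7 = 4, q_7 = 4.5, t_7 = 4, a_8 = 4, b_8 = 8.5, s_8 = 2.5, t_8 = 3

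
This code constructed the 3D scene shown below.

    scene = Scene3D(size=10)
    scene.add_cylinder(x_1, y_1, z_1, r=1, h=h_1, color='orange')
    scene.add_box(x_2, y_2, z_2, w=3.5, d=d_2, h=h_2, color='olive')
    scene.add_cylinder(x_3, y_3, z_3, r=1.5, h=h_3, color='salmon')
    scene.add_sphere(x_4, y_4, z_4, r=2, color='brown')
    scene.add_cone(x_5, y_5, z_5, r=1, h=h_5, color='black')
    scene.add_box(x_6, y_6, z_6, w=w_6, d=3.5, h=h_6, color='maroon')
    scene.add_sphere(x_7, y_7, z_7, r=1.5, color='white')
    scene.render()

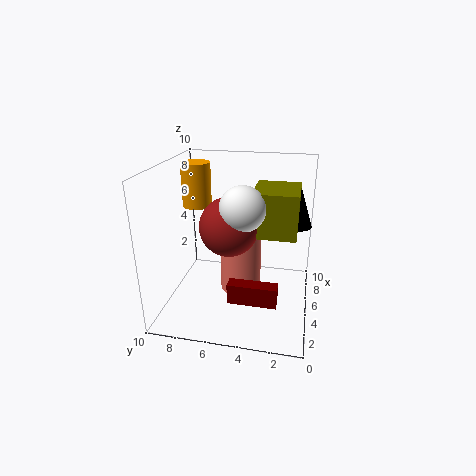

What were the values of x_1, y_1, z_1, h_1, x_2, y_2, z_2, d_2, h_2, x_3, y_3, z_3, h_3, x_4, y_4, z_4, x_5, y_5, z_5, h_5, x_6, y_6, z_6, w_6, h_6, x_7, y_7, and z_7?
x_1 = 5.5; y_1 = 8; z_1 = 7; h_1 = 3; x_2 = 4; y_2 = 1; z_2 = 5.5; d_2 = 3; h_2 = 3; x_3 = 6; y_3 = 5; z_3 = 0.5; h_3 = 4.5; x_4 = 4.5; y_4 = 5.5; z_4 = 6; x_5 = 8; y_5 = 1; z_5 = 5; h_5 = 3; x_6 = 3.5; y_6 = 2; z_6 = 0.5; w_6 = 1; h_6 = 1.5; x_7 = 4; y_7 = 4.5; z_7 = 7.5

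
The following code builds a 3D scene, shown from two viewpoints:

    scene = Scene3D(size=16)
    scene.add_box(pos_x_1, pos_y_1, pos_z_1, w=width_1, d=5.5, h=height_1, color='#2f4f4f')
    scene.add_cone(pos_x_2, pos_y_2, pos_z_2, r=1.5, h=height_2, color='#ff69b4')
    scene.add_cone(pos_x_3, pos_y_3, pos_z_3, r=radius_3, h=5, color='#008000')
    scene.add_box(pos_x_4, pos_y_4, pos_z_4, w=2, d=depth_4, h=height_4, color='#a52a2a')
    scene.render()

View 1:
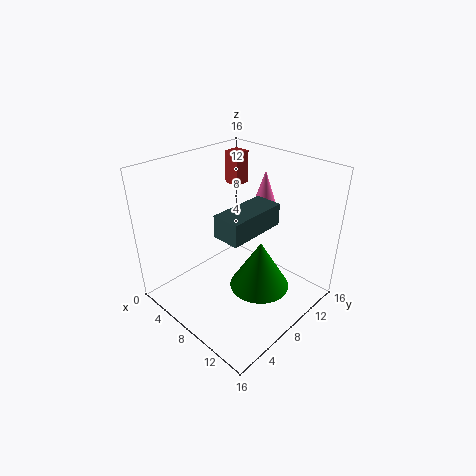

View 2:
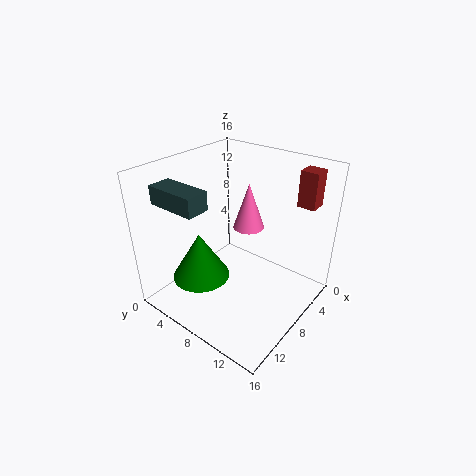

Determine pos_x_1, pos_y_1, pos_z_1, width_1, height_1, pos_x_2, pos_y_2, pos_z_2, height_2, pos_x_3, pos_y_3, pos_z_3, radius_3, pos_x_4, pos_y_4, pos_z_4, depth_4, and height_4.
pos_x_1 = 11.5, pos_y_1 = 1.5, pos_z_1 = 12.5, width_1 = 2.5, height_1 = 2, pos_x_2 = 9.5, pos_y_2 = 10.5, pos_z_2 = 11, height_2 = 4.5, pos_x_3 = 12.5, pos_y_3 = 6.5, pos_z_3 = 5, radius_3 = 3, pos_x_4 = 1.5, pos_y_4 = 12.5, pos_z_4 = 11.5, depth_4 = 2, height_4 = 4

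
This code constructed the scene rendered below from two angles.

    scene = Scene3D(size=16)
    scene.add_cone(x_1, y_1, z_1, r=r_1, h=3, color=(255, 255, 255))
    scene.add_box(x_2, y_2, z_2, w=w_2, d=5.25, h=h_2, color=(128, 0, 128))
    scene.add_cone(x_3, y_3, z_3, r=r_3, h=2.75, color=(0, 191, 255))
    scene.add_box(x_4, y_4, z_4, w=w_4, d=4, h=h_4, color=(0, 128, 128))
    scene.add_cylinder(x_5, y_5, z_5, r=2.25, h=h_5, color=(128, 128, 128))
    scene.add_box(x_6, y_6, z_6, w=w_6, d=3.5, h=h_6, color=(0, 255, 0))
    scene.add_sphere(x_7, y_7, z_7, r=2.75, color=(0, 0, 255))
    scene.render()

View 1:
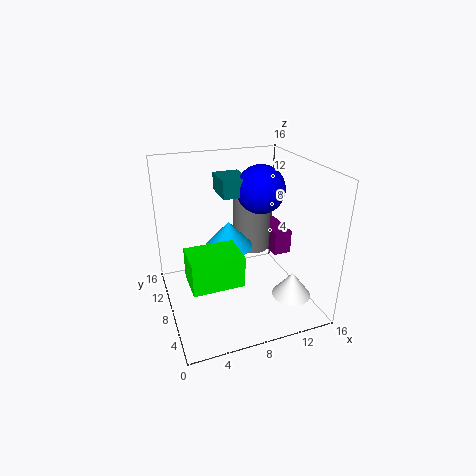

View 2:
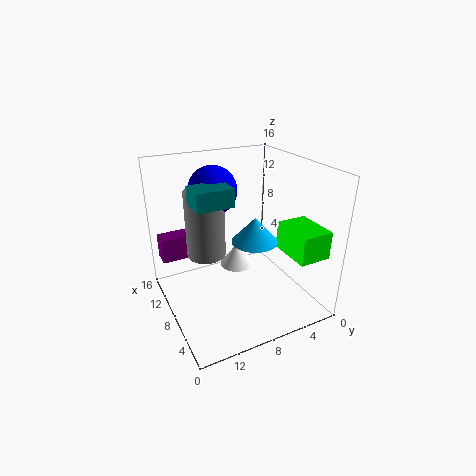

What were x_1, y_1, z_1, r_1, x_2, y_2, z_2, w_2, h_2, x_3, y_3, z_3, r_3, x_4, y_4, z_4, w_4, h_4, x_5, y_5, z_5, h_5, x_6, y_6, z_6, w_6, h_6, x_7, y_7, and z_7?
x_1 = 13.75, y_1 = 5.25, z_1 = 0.75, r_1 = 2.25, x_2 = 13.75, y_2 = 10, z_2 = 3.5, w_2 = 2.25, h_2 = 3, x_3 = 6.5, y_3 = 6.75, z_3 = 8, r_3 = 2.5, x_4 = 6.75, y_4 = 9, z_4 = 12.25, w_4 = 3, h_4 = 2, x_5 = 10.75, y_5 = 10.75, z_5 = 5.25, h_5 = 7.75, x_6 = 1.25, y_6 = 0.75, z_6 = 7, w_6 = 4.75, h_6 = 3, x_7 = 11.25, y_7 = 9.5, z_7 = 12.75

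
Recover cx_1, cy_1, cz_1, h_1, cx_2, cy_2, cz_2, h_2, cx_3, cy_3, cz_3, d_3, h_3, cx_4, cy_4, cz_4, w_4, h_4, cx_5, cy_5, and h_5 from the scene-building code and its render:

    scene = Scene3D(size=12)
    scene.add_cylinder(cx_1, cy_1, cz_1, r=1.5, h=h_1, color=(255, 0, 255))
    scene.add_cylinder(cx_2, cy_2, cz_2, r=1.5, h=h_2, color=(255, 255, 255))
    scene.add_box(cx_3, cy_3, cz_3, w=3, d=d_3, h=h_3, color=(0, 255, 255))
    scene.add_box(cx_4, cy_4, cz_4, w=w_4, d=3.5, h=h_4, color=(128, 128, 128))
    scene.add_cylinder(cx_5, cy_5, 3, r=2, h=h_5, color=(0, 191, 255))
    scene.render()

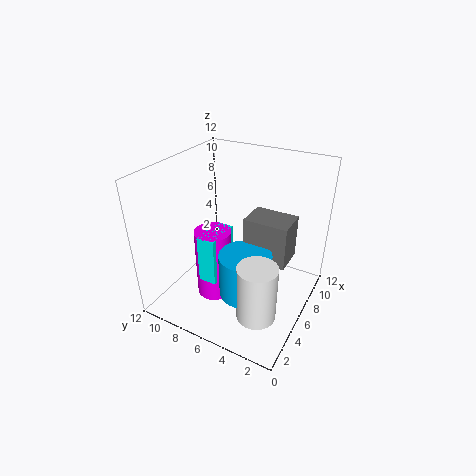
cx_1 = 4.5, cy_1 = 7.5, cz_1 = 1, h_1 = 6, cx_2 = 2.5, cy_2 = 2.5, cz_2 = 2, h_2 = 4.5, cx_3 = 3, cy_3 = 6.5, cz_3 = 3, d_3 = 1.5, h_3 = 4, cx_4 = 5, cy_4 = 1.5, cz_4 = 5, w_4 = 2.5, h_4 = 3.5, cx_5 = 3.5, cy_5 = 4, h_5 = 3.5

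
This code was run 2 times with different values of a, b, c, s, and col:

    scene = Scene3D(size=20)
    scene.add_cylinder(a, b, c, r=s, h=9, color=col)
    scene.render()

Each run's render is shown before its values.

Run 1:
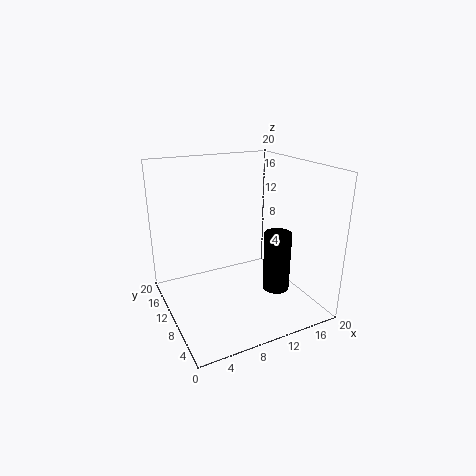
a = 16, b = 9, c = 1, s = 2, col = 'black'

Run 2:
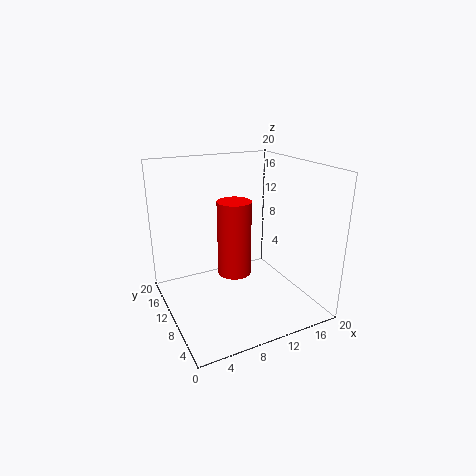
a = 7, b = 5, c = 8, s = 2, col = 'red'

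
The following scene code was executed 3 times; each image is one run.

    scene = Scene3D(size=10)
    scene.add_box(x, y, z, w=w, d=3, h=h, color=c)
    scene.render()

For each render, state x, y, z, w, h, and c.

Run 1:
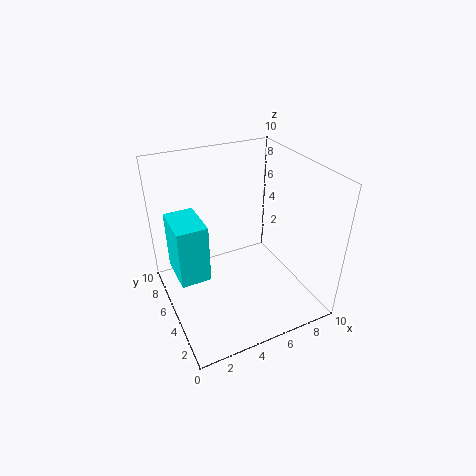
x = 0.5; y = 4; z = 3; w = 2; h = 4; c = 'cyan'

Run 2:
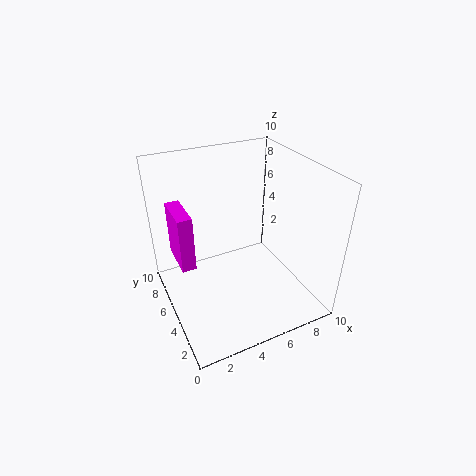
x = 1; y = 5.5; z = 3; w = 1; h = 4; c = 'magenta'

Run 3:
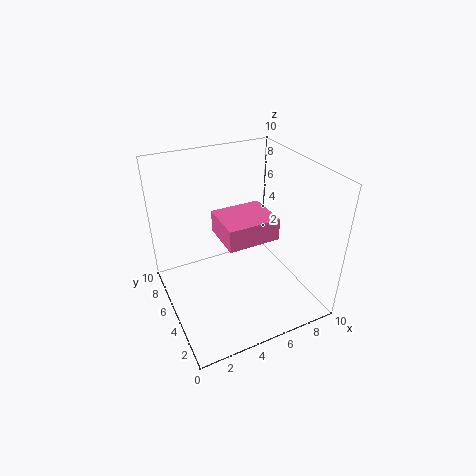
x = 3.5; y = 3; z = 5.5; w = 3.5; h = 1.5; c = 'hotpink'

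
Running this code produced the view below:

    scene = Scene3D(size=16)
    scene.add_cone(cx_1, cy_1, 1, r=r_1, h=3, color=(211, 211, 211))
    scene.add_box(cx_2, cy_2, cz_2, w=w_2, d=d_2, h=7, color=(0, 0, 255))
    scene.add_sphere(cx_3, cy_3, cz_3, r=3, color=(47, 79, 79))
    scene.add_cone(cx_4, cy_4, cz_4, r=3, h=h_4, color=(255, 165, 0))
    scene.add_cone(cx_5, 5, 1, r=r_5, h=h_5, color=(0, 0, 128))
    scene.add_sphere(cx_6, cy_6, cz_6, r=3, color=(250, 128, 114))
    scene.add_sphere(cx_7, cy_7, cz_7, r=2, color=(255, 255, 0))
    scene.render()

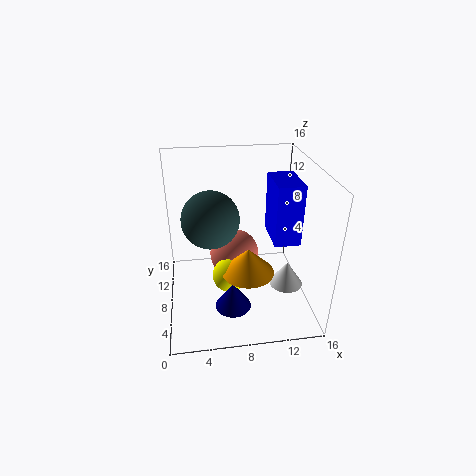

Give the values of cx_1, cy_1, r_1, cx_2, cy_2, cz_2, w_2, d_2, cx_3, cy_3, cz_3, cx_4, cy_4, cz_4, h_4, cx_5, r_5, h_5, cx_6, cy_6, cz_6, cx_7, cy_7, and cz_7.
cx_1 = 14, cy_1 = 8, r_1 = 2, cx_2 = 12, cy_2 = 7, cz_2 = 7, w_2 = 3, d_2 = 5, cx_3 = 5, cy_3 = 7, cz_3 = 11, cx_4 = 9, cy_4 = 7, cz_4 = 4, h_4 = 3, cx_5 = 7, r_5 = 2, h_5 = 3, cx_6 = 8, cy_6 = 11, cz_6 = 4, cx_7 = 7, cy_7 = 8, cz_7 = 3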